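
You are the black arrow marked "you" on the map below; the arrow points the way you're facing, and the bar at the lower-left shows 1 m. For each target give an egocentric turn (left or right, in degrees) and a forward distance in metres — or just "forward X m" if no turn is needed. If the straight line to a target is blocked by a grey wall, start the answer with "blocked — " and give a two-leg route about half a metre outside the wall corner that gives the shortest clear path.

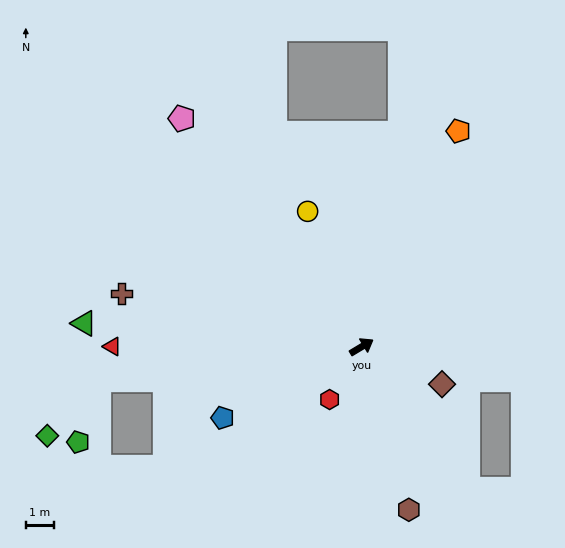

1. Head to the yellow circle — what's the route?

turn left 81°, forward 5.2 m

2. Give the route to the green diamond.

blocked — turn left 156°, forward 9.3 m, then turn left 40°, forward 2.7 m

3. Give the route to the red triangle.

turn left 149°, forward 8.8 m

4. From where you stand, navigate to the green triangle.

turn left 144°, forward 9.9 m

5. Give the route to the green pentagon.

blocked — turn left 156°, forward 9.3 m, then turn left 64°, forward 2.3 m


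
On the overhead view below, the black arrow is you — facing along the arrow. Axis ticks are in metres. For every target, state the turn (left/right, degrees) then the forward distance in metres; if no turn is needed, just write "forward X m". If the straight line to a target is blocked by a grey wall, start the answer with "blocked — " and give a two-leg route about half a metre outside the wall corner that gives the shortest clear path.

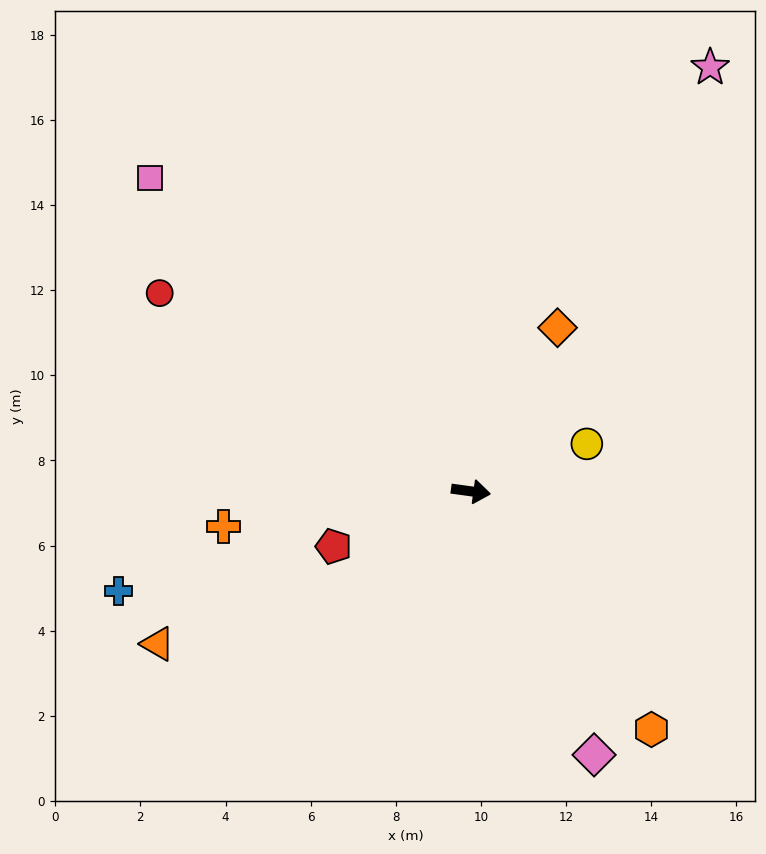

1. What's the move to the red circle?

turn left 155°, forward 8.7 m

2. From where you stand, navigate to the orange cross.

turn right 164°, forward 5.9 m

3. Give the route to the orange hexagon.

turn right 45°, forward 7.0 m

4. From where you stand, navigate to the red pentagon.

turn right 150°, forward 3.5 m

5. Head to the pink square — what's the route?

turn left 143°, forward 10.5 m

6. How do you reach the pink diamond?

turn right 57°, forward 6.8 m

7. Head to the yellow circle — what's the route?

turn left 30°, forward 2.9 m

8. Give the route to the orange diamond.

turn left 70°, forward 4.3 m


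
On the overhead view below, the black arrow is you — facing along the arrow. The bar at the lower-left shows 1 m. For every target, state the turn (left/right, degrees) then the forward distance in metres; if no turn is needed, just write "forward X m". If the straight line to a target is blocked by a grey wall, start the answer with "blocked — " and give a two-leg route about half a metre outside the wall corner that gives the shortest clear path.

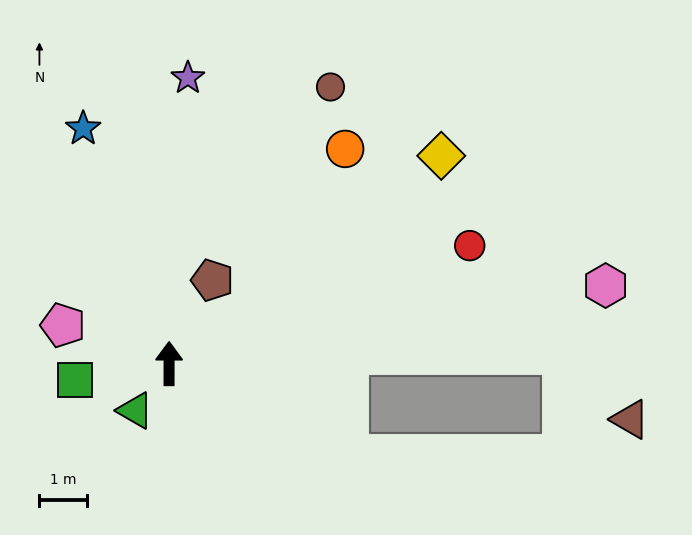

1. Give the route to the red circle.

turn right 68°, forward 6.8 m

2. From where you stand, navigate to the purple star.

turn right 4°, forward 6.0 m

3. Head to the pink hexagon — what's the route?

turn right 80°, forward 9.3 m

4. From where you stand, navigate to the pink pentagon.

turn left 70°, forward 2.4 m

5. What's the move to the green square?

turn left 100°, forward 2.0 m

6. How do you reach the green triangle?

turn left 144°, forward 1.2 m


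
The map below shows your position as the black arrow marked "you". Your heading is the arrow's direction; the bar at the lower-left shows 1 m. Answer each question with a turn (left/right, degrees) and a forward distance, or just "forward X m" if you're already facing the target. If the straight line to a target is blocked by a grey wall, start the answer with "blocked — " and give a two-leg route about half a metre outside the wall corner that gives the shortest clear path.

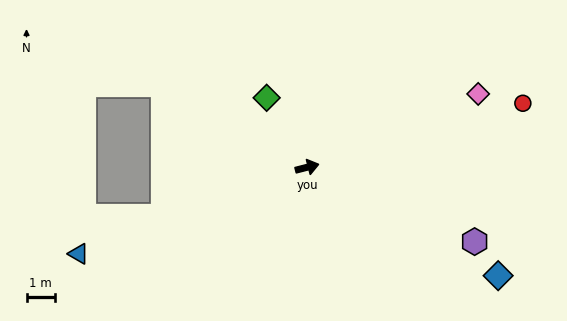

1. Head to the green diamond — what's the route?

turn left 106°, forward 2.8 m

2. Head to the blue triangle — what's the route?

turn right 174°, forward 8.6 m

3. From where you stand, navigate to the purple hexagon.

turn right 38°, forward 6.4 m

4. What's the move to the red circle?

turn left 2°, forward 7.9 m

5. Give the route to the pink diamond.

turn left 9°, forward 6.5 m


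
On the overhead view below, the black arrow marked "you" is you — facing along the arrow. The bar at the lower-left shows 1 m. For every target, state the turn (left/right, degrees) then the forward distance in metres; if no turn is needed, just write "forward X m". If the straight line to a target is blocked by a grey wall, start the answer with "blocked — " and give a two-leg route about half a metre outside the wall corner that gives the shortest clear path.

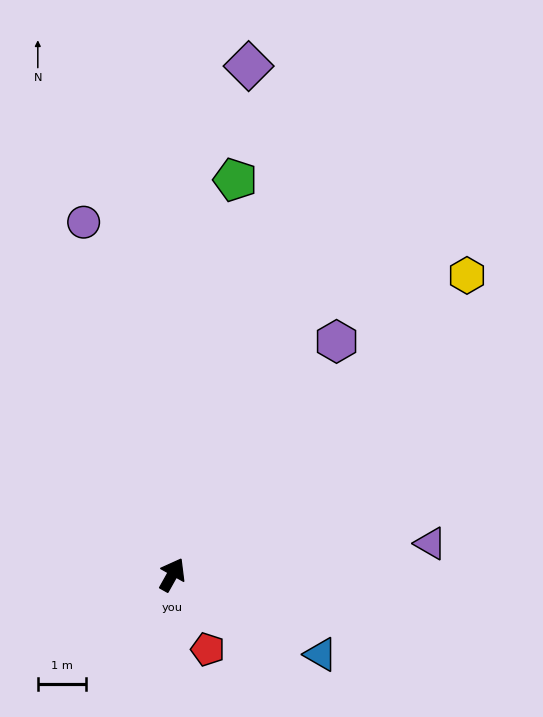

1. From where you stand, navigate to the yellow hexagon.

turn right 15°, forward 8.8 m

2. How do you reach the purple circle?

turn left 43°, forward 7.6 m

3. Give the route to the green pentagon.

turn left 20°, forward 8.4 m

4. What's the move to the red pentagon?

turn right 125°, forward 1.7 m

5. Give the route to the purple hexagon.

turn right 6°, forward 6.0 m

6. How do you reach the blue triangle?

turn right 89°, forward 3.5 m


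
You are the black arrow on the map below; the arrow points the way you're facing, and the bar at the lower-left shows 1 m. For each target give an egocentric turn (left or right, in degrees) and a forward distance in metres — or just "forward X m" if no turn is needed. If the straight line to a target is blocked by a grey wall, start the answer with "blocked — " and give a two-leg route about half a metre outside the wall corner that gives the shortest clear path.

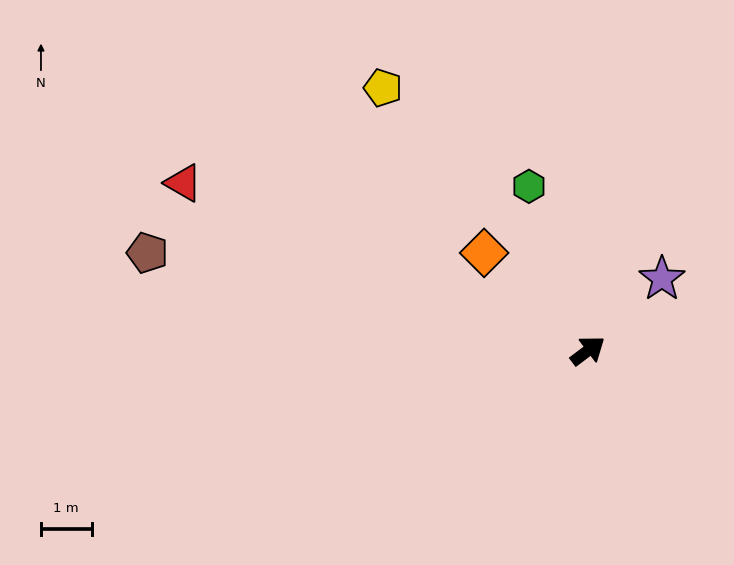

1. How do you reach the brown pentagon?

turn left 130°, forward 8.9 m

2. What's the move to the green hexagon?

turn left 73°, forward 3.4 m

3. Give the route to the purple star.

turn left 7°, forward 2.0 m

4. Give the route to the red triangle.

turn left 120°, forward 8.7 m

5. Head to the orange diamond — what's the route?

turn left 100°, forward 2.8 m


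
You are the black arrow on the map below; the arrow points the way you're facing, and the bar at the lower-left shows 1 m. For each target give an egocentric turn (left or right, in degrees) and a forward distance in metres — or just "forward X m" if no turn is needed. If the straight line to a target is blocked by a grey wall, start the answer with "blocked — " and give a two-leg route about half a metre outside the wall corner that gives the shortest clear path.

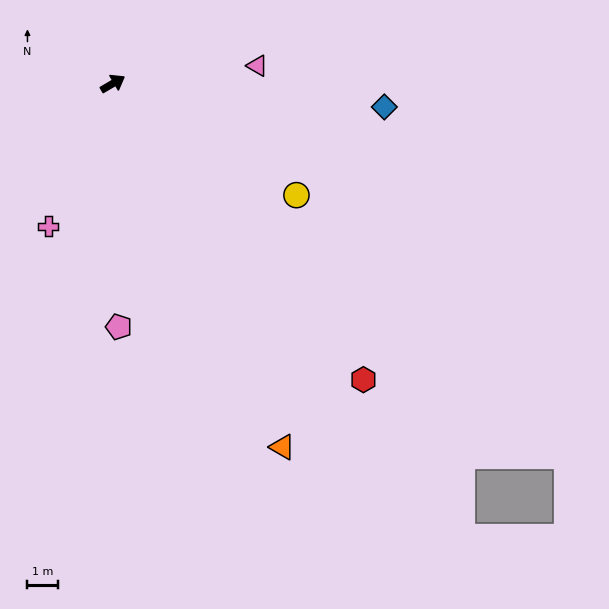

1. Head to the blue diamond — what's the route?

turn right 35°, forward 8.8 m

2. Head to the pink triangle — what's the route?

turn right 23°, forward 4.7 m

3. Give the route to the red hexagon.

turn right 80°, forward 12.6 m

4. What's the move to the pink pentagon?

turn right 119°, forward 7.9 m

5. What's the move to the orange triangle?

turn right 95°, forward 13.0 m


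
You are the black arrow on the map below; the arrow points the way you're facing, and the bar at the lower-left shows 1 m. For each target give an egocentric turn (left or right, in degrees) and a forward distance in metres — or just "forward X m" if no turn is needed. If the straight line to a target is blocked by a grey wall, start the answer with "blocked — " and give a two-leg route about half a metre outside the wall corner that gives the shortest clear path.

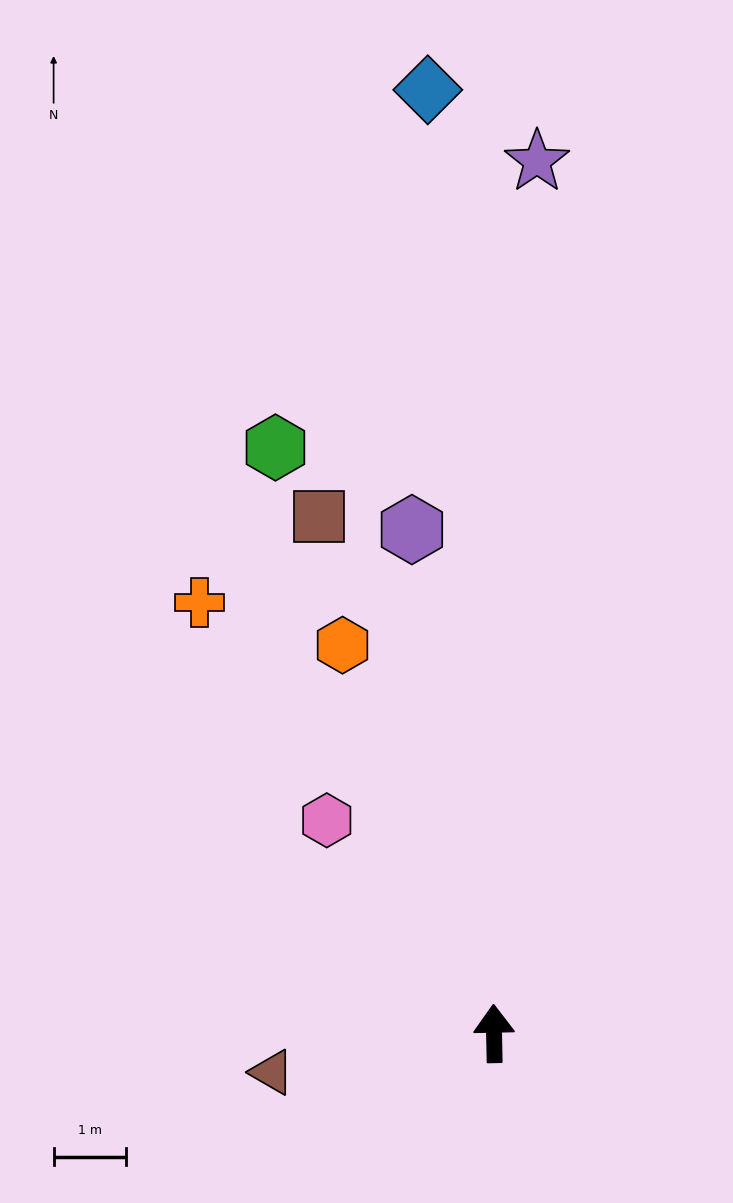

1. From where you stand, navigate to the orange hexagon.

turn left 20°, forward 5.7 m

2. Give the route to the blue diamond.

turn left 3°, forward 13.0 m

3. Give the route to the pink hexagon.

turn left 37°, forward 3.7 m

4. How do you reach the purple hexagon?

turn left 8°, forward 7.0 m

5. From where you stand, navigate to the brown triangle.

turn left 99°, forward 3.1 m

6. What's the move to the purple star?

turn right 4°, forward 12.0 m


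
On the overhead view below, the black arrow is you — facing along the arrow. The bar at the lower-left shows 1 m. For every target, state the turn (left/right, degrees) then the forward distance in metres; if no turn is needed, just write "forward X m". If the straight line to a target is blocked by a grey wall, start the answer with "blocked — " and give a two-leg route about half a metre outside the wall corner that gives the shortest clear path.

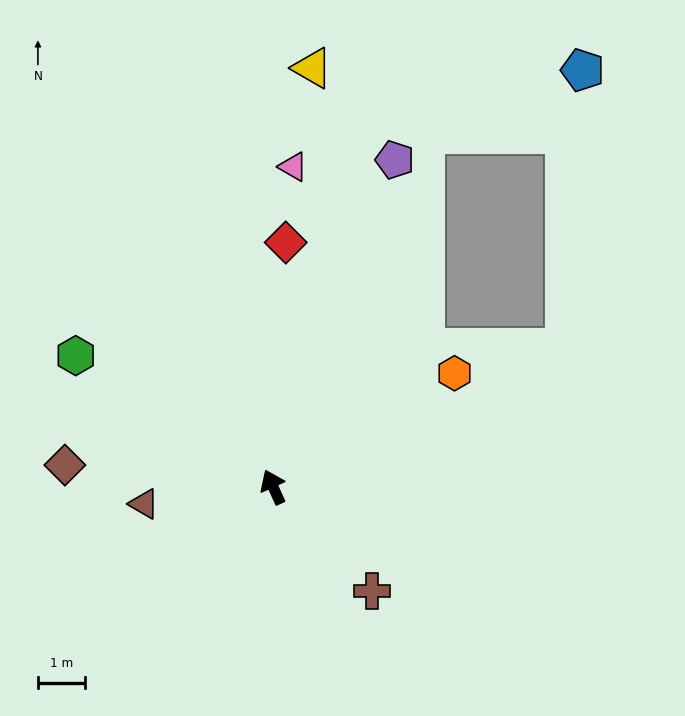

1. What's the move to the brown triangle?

turn left 73°, forward 2.8 m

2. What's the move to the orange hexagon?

turn right 82°, forward 4.5 m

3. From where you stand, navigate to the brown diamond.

turn left 60°, forward 4.4 m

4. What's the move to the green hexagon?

turn left 32°, forward 5.0 m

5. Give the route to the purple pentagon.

turn right 45°, forward 7.4 m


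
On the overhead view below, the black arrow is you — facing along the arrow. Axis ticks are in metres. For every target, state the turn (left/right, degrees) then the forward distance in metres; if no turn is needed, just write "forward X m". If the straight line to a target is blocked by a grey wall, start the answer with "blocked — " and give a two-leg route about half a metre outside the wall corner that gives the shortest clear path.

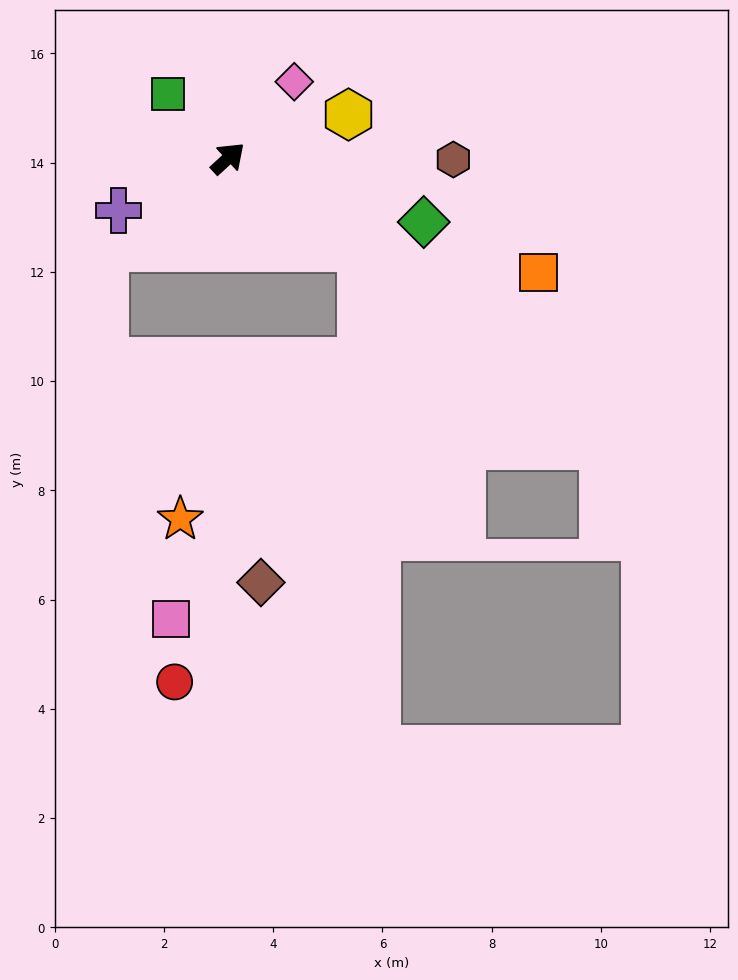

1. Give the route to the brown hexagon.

turn right 43°, forward 4.1 m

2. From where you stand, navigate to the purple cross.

turn left 163°, forward 2.2 m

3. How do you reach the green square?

turn left 90°, forward 1.6 m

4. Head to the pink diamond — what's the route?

turn left 7°, forward 1.9 m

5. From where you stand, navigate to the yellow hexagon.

turn right 23°, forward 2.3 m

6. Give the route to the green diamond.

turn right 61°, forward 3.8 m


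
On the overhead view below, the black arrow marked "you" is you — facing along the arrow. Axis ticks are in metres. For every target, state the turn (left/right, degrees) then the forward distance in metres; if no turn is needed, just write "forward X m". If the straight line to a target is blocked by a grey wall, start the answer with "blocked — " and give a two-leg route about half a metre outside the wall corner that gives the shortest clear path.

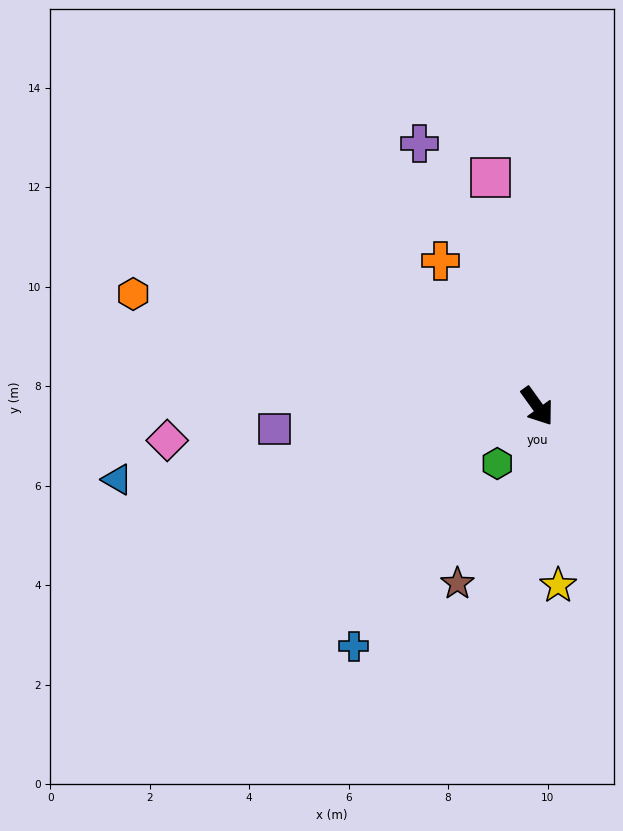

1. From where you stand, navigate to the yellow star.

turn right 29°, forward 3.6 m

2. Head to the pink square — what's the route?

turn left 156°, forward 4.7 m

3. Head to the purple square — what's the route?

turn right 121°, forward 5.3 m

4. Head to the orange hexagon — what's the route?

turn right 141°, forward 8.4 m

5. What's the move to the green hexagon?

turn right 71°, forward 1.4 m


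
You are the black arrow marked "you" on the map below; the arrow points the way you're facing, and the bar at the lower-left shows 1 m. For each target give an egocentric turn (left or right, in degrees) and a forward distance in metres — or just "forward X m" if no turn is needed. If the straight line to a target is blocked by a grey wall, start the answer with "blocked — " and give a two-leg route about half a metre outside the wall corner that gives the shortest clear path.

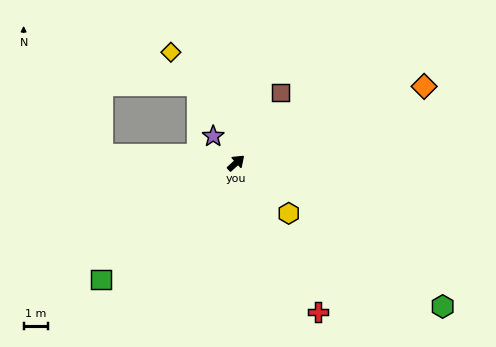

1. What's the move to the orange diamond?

turn right 20°, forward 8.3 m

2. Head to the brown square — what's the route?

turn left 16°, forward 3.4 m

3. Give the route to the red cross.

turn right 103°, forward 6.9 m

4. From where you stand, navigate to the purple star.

turn left 89°, forward 1.4 m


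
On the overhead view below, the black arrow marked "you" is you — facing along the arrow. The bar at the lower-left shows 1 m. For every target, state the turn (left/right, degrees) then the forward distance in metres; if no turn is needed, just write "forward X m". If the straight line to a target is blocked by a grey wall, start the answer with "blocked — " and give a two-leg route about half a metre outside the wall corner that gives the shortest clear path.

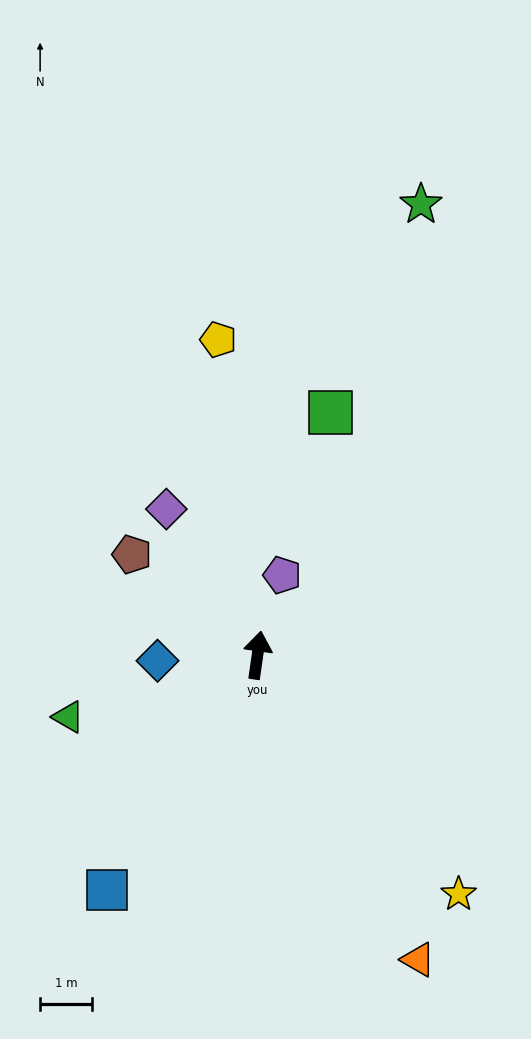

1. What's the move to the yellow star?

turn right 132°, forward 6.1 m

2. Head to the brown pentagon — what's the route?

turn left 59°, forward 3.1 m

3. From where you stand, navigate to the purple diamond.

turn left 40°, forward 3.3 m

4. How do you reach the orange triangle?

turn right 144°, forward 6.7 m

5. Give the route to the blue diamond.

turn left 101°, forward 1.9 m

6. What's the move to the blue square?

turn left 156°, forward 5.4 m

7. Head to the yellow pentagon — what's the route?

turn left 15°, forward 6.2 m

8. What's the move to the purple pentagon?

turn right 9°, forward 1.6 m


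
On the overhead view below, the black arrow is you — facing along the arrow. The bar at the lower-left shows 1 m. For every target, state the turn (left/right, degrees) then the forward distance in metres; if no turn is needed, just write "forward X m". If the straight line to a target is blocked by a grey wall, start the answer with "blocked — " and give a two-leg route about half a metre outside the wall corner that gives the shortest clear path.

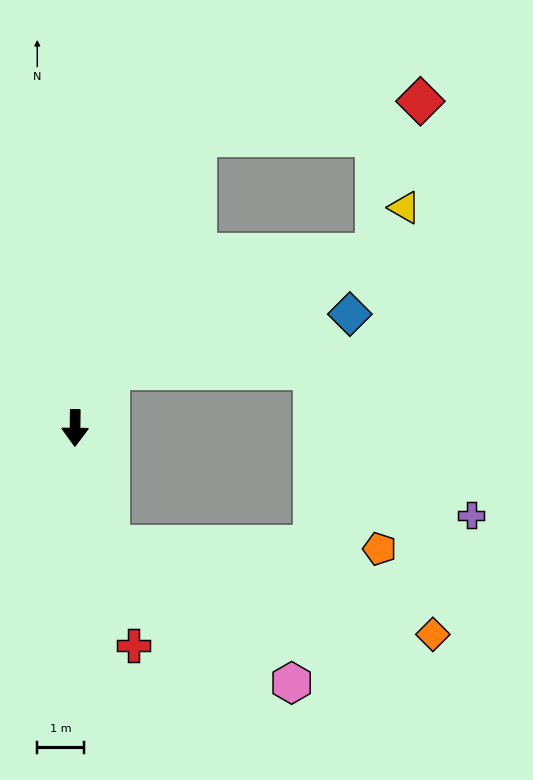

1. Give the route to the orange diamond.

blocked — turn left 17°, forward 2.6 m, then turn left 58°, forward 7.1 m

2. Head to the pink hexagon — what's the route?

blocked — turn left 17°, forward 2.6 m, then turn left 36°, forward 4.8 m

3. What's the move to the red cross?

turn left 16°, forward 4.8 m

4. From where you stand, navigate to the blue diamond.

blocked — turn left 150°, forward 1.4 m, then turn right 46°, forward 5.2 m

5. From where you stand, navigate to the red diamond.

blocked — turn left 158°, forward 6.7 m, then turn right 58°, forward 4.8 m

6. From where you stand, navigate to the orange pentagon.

blocked — turn left 17°, forward 2.6 m, then turn left 73°, forward 5.7 m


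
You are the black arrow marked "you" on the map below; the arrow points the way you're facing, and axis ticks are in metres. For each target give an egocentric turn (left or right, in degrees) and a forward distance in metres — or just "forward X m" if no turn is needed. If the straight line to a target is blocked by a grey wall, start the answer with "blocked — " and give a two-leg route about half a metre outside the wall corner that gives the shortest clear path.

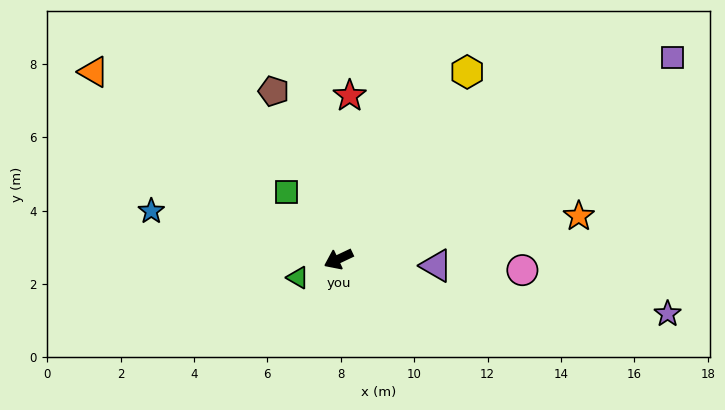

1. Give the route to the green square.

turn right 78°, forward 2.3 m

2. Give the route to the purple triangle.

turn left 151°, forward 2.7 m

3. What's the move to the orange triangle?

turn right 63°, forward 8.4 m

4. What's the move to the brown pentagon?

turn right 94°, forward 4.9 m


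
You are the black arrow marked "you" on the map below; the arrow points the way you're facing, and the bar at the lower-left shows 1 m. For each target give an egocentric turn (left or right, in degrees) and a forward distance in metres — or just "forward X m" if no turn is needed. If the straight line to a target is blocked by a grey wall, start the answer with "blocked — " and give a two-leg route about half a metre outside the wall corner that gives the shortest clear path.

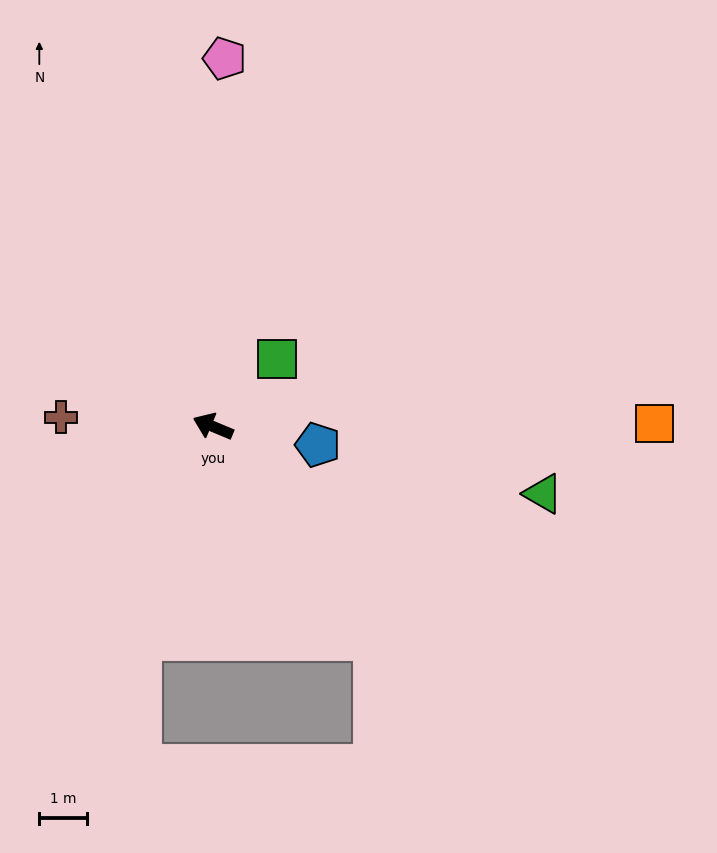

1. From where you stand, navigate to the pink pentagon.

turn right 69°, forward 7.8 m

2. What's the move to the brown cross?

turn left 19°, forward 3.2 m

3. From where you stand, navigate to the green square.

turn right 111°, forward 2.0 m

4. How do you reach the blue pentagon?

turn right 167°, forward 2.2 m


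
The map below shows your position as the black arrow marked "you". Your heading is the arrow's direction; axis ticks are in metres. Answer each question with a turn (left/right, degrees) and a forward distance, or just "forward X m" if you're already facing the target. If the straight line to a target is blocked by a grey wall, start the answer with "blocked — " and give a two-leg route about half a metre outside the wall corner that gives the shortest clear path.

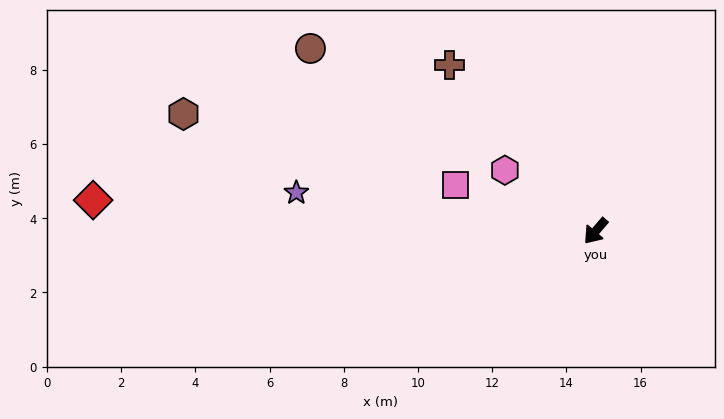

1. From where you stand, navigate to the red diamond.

turn right 53°, forward 13.6 m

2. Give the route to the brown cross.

turn right 98°, forward 6.0 m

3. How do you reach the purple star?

turn right 57°, forward 8.1 m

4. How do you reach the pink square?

turn right 68°, forward 4.0 m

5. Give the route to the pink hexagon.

turn right 83°, forward 2.9 m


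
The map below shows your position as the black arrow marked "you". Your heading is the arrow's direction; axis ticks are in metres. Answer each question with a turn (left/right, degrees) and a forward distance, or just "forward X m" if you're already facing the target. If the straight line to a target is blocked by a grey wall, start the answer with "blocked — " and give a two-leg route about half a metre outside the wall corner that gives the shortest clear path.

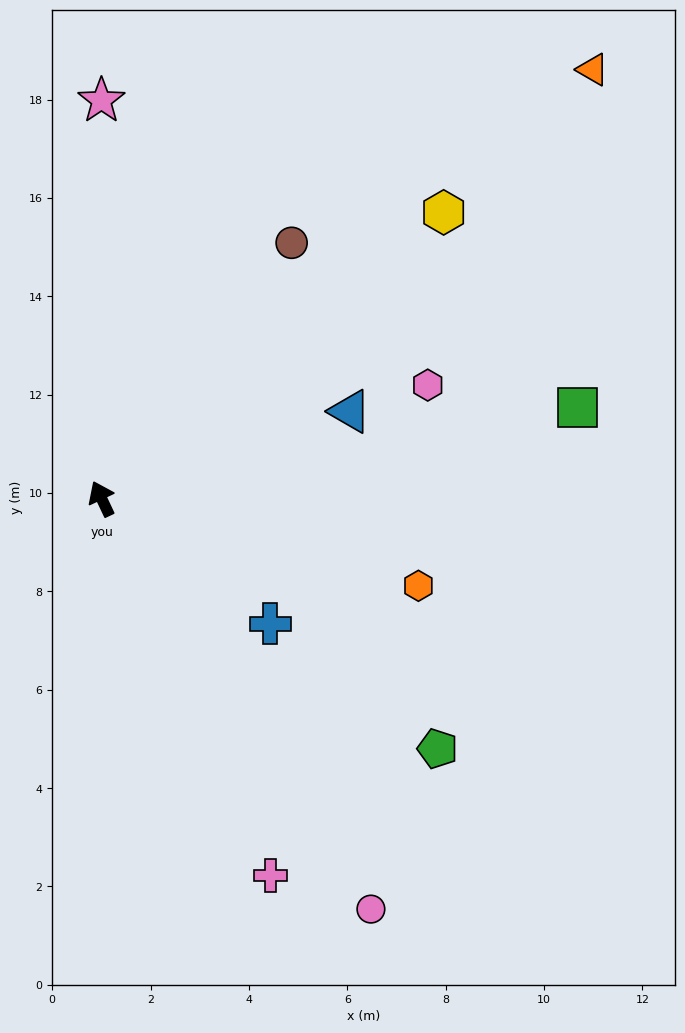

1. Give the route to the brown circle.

turn right 62°, forward 6.5 m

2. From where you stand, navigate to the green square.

turn right 104°, forward 9.9 m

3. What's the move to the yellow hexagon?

turn right 75°, forward 9.1 m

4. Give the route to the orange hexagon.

turn right 131°, forward 6.7 m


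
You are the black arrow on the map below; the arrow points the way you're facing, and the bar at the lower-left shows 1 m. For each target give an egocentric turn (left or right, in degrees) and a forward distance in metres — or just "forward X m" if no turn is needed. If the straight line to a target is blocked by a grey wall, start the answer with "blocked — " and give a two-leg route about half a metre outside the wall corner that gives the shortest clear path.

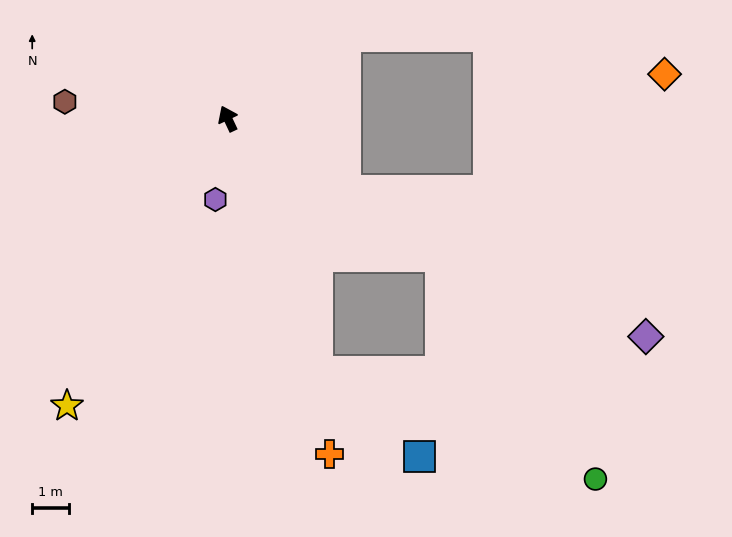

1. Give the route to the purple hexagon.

turn left 146°, forward 2.2 m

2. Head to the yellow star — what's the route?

turn left 126°, forward 9.0 m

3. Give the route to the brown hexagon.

turn left 59°, forward 4.5 m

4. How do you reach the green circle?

blocked — turn right 148°, forward 6.9 m, then turn right 22°, forward 7.4 m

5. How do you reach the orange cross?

turn left 172°, forward 9.6 m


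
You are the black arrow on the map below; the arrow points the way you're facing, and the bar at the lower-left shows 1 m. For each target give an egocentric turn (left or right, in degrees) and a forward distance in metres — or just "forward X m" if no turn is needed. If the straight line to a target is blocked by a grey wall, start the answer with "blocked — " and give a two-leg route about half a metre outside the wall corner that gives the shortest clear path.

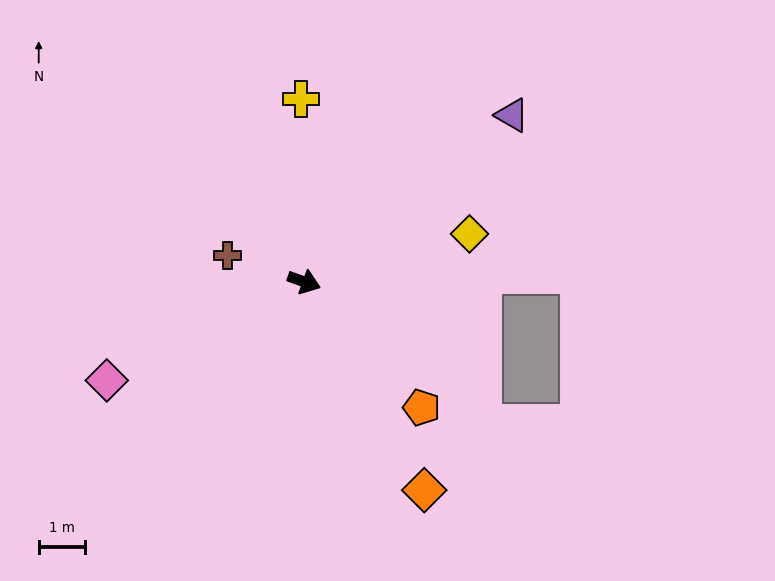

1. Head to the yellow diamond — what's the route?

turn left 36°, forward 3.7 m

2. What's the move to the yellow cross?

turn left 111°, forward 3.9 m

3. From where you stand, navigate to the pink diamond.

turn right 134°, forward 4.8 m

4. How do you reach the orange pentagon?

turn right 27°, forward 3.7 m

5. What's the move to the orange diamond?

turn right 40°, forward 5.2 m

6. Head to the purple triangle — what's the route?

turn left 58°, forward 5.7 m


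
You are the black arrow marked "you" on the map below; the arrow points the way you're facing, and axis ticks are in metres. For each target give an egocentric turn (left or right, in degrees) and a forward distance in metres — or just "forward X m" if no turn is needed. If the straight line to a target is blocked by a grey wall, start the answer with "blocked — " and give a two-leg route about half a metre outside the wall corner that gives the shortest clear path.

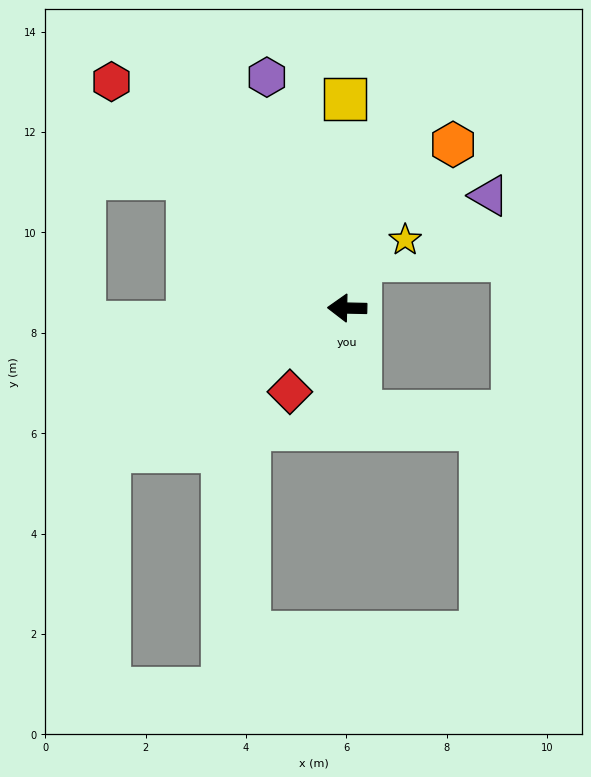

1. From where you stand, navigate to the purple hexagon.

turn right 70°, forward 4.9 m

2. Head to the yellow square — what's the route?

turn right 88°, forward 4.2 m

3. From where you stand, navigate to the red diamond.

turn left 57°, forward 2.0 m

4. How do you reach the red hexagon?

turn right 43°, forward 6.5 m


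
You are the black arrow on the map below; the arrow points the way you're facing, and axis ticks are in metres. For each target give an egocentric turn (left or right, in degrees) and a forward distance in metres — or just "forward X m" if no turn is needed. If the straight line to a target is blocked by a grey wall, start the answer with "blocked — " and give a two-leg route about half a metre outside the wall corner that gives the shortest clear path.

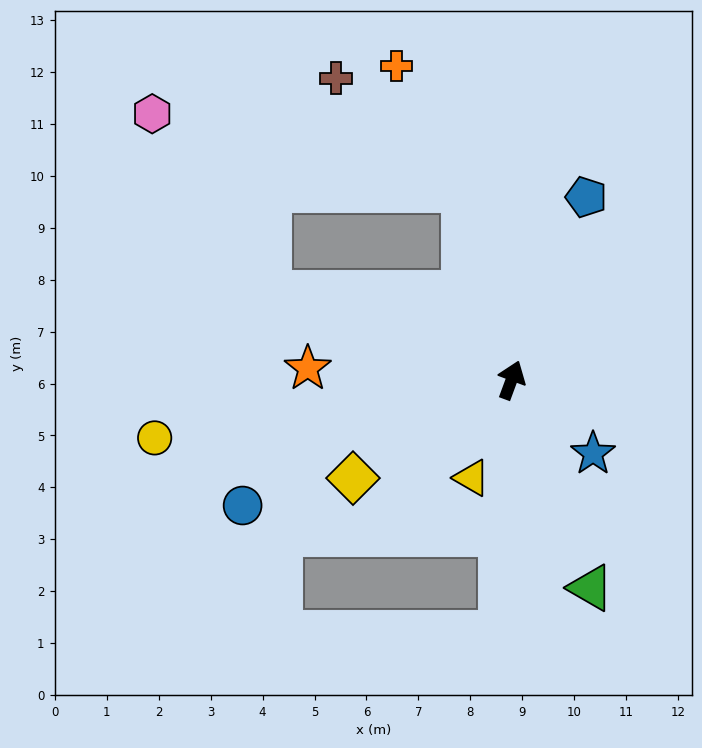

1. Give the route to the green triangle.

turn right 139°, forward 4.3 m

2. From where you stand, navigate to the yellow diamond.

turn left 142°, forward 3.6 m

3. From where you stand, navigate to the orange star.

turn left 107°, forward 3.9 m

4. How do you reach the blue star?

turn right 112°, forward 2.1 m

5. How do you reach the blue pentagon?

forward 3.8 m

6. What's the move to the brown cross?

blocked — turn left 35°, forward 3.8 m, then turn left 34°, forward 3.3 m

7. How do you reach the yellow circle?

turn left 120°, forward 7.0 m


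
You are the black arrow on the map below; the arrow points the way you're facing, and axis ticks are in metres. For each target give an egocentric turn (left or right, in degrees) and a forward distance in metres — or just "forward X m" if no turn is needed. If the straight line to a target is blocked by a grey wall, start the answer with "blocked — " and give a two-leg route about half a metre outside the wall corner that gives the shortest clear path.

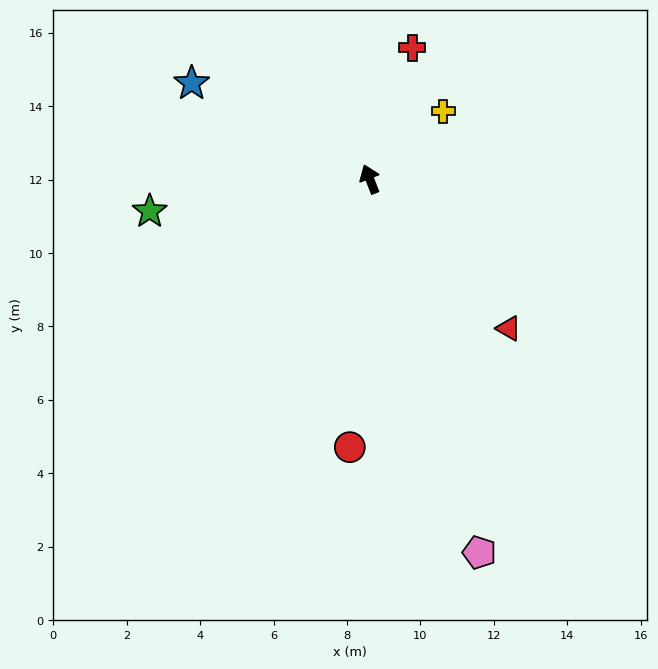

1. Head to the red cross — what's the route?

turn right 39°, forward 3.8 m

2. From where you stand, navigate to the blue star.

turn left 40°, forward 5.5 m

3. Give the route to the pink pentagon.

turn left 175°, forward 10.6 m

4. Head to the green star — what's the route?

turn left 77°, forward 6.1 m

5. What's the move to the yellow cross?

turn right 69°, forward 2.7 m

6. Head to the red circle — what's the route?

turn left 154°, forward 7.3 m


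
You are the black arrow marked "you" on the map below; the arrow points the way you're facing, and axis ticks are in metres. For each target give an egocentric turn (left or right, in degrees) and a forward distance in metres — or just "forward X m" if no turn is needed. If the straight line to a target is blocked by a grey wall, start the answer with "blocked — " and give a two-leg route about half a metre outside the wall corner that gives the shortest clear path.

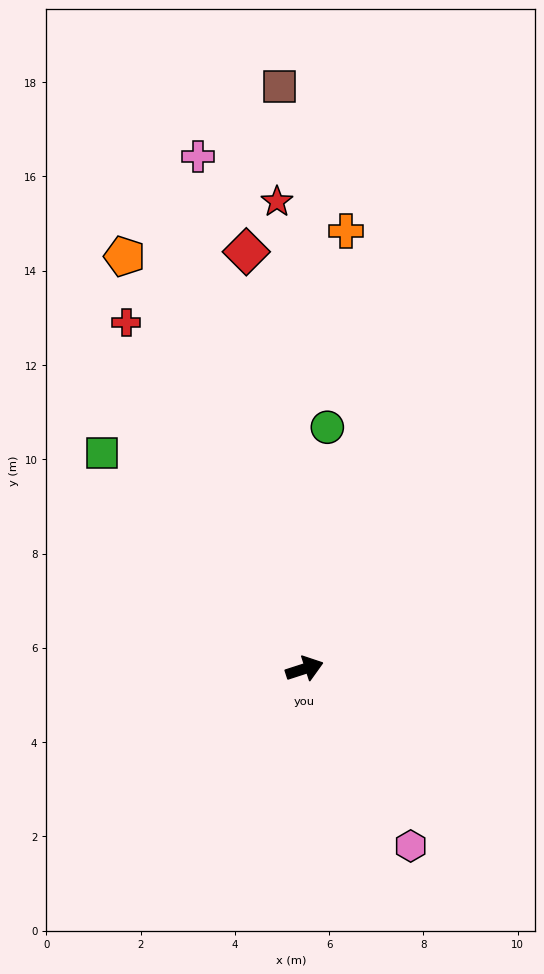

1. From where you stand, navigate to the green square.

turn left 115°, forward 6.3 m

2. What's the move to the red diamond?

turn left 80°, forward 8.9 m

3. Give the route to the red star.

turn left 75°, forward 9.9 m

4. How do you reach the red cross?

turn left 99°, forward 8.3 m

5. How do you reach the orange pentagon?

turn left 96°, forward 9.5 m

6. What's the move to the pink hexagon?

turn right 77°, forward 4.4 m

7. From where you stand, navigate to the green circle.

turn left 67°, forward 5.1 m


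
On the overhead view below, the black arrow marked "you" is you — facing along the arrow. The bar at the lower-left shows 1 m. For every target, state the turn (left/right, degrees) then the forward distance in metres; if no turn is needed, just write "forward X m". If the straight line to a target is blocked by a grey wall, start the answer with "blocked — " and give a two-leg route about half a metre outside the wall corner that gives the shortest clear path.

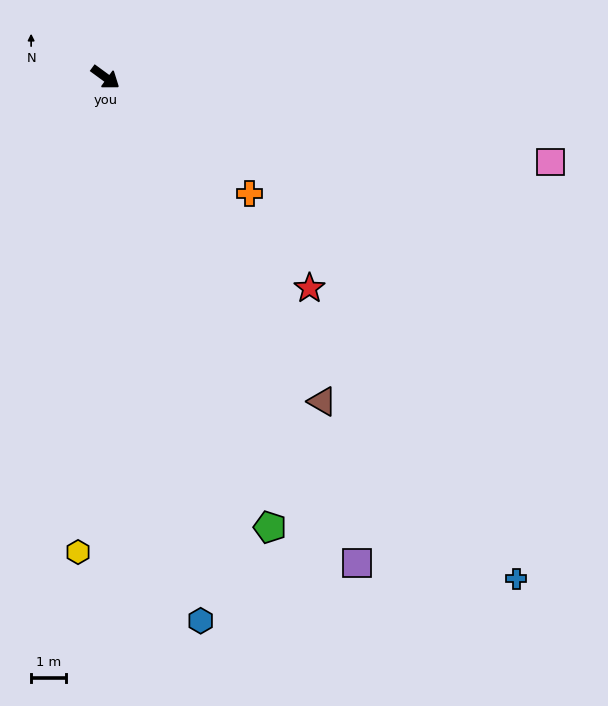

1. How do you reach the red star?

turn right 10°, forward 8.5 m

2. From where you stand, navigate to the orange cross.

turn right 3°, forward 5.3 m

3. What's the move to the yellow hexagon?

turn right 57°, forward 13.7 m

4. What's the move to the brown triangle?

turn right 20°, forward 11.3 m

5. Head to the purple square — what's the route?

turn right 26°, forward 15.8 m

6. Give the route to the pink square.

turn left 25°, forward 13.1 m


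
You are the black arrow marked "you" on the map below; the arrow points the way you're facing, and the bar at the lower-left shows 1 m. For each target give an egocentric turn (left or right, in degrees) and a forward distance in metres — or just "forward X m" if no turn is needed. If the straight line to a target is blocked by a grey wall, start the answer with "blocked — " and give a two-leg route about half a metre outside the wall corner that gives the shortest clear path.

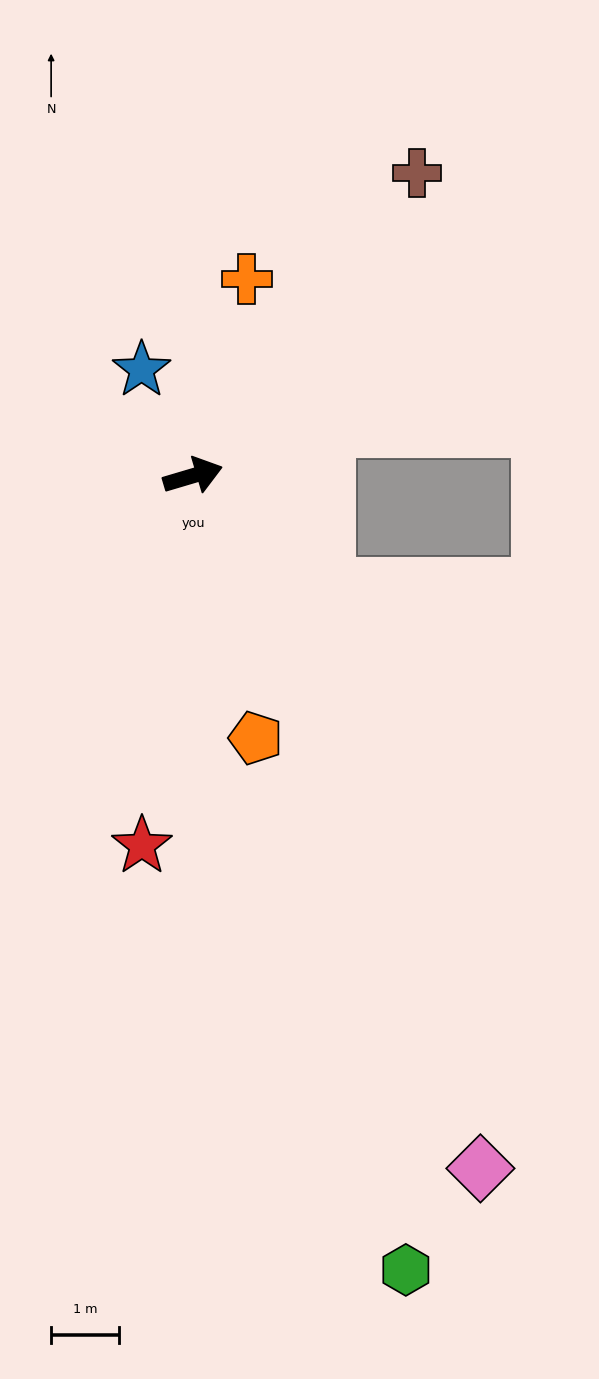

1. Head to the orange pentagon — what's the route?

turn right 93°, forward 3.9 m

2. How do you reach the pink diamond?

turn right 84°, forward 11.0 m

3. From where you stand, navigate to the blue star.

turn left 99°, forward 1.7 m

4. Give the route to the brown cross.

turn left 37°, forward 5.5 m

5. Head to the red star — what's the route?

turn right 114°, forward 5.5 m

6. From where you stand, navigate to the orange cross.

turn left 58°, forward 3.0 m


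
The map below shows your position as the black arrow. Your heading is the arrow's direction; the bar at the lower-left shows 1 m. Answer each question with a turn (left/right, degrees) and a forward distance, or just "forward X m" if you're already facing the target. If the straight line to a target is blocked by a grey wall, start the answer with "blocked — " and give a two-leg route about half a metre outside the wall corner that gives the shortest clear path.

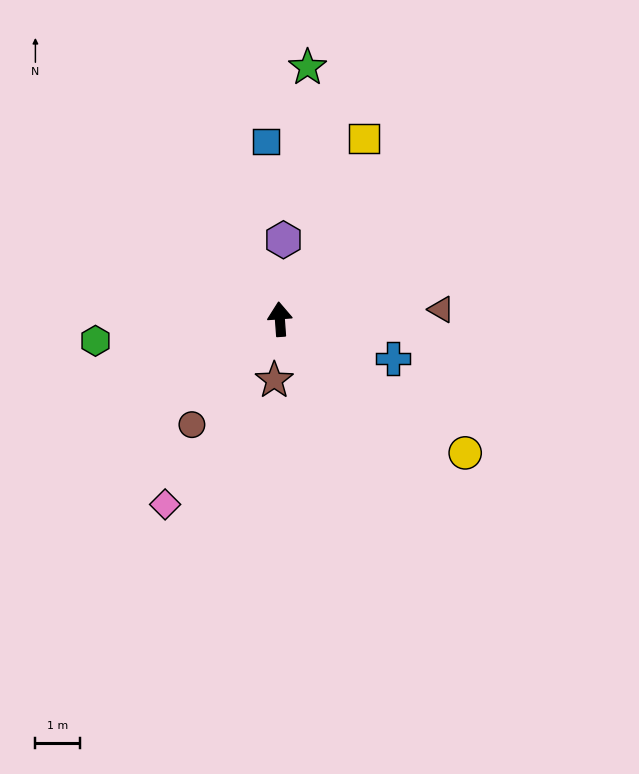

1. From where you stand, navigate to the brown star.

turn left 171°, forward 1.4 m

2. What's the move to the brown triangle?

turn right 91°, forward 3.7 m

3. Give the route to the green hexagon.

turn left 93°, forward 4.2 m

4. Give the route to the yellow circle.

turn right 130°, forward 5.2 m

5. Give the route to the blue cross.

turn right 113°, forward 2.7 m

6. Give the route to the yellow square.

turn right 29°, forward 4.5 m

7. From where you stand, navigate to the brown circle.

turn left 136°, forward 3.1 m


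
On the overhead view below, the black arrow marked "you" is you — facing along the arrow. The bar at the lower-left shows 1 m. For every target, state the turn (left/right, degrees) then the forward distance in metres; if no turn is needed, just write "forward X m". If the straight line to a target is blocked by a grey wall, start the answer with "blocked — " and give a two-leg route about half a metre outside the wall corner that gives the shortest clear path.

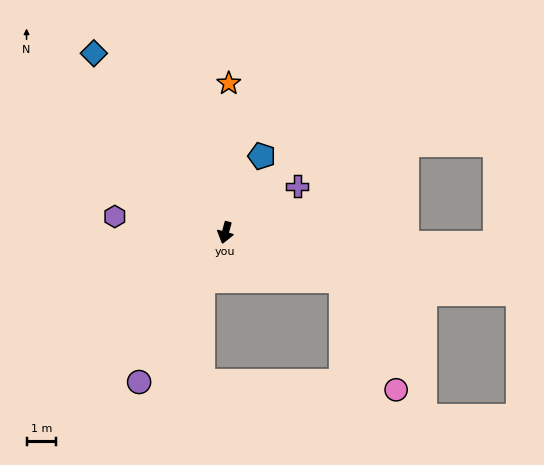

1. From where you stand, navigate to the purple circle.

turn right 15°, forward 5.9 m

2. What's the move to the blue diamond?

turn right 129°, forward 7.6 m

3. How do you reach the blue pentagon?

turn left 170°, forward 2.9 m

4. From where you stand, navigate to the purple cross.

turn left 138°, forward 2.9 m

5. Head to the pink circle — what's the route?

blocked — turn left 83°, forward 4.3 m, then turn right 41°, forward 4.2 m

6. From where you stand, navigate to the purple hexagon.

turn right 83°, forward 3.8 m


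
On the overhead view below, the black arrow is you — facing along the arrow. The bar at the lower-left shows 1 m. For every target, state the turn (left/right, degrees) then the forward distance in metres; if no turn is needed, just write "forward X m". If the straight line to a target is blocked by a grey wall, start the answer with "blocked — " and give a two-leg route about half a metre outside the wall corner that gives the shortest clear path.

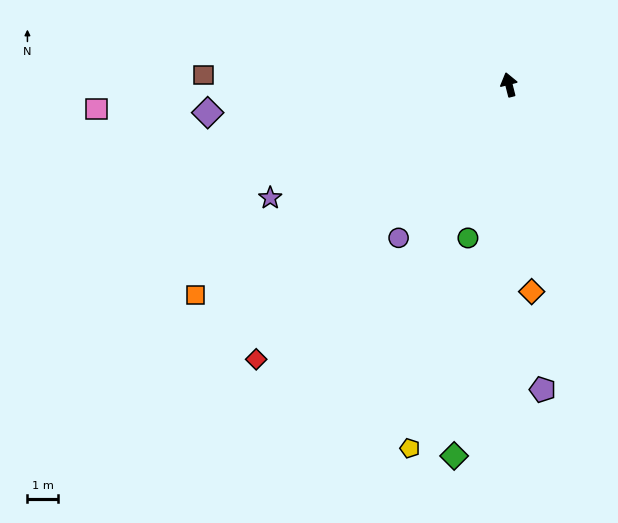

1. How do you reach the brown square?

turn left 74°, forward 10.0 m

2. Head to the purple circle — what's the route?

turn left 130°, forward 6.2 m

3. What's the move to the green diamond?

turn left 157°, forward 12.3 m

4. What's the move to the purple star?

turn left 101°, forward 8.6 m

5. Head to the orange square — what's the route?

turn left 110°, forward 12.3 m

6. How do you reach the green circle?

turn left 151°, forward 5.2 m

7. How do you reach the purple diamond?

turn left 81°, forward 9.9 m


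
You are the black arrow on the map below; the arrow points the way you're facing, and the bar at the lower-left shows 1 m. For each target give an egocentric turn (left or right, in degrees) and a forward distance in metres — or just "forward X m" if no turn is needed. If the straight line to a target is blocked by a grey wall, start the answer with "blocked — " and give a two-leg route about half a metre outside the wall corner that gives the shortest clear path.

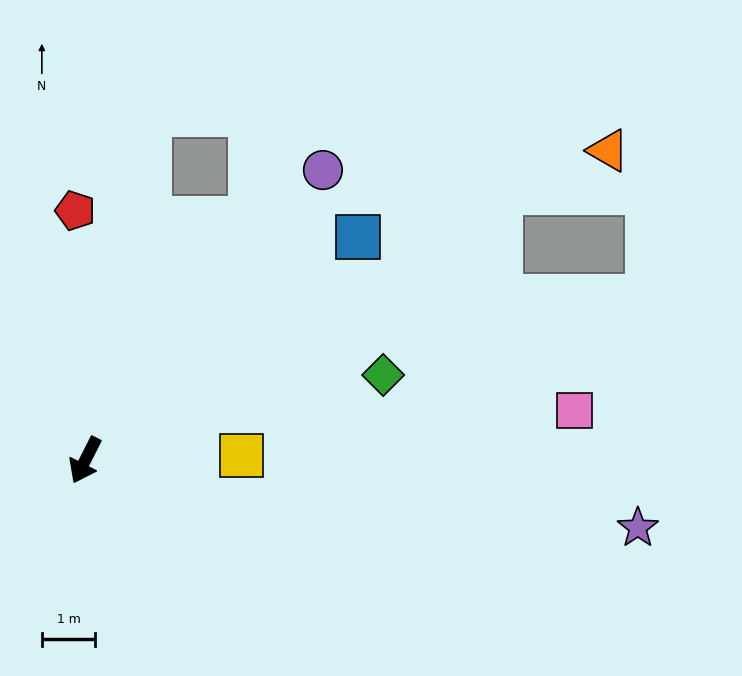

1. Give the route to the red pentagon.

turn right 151°, forward 4.7 m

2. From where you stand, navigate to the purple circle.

turn left 167°, forward 7.0 m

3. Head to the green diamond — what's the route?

turn left 133°, forward 5.8 m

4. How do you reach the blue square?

turn left 156°, forward 6.6 m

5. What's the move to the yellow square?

turn left 119°, forward 2.9 m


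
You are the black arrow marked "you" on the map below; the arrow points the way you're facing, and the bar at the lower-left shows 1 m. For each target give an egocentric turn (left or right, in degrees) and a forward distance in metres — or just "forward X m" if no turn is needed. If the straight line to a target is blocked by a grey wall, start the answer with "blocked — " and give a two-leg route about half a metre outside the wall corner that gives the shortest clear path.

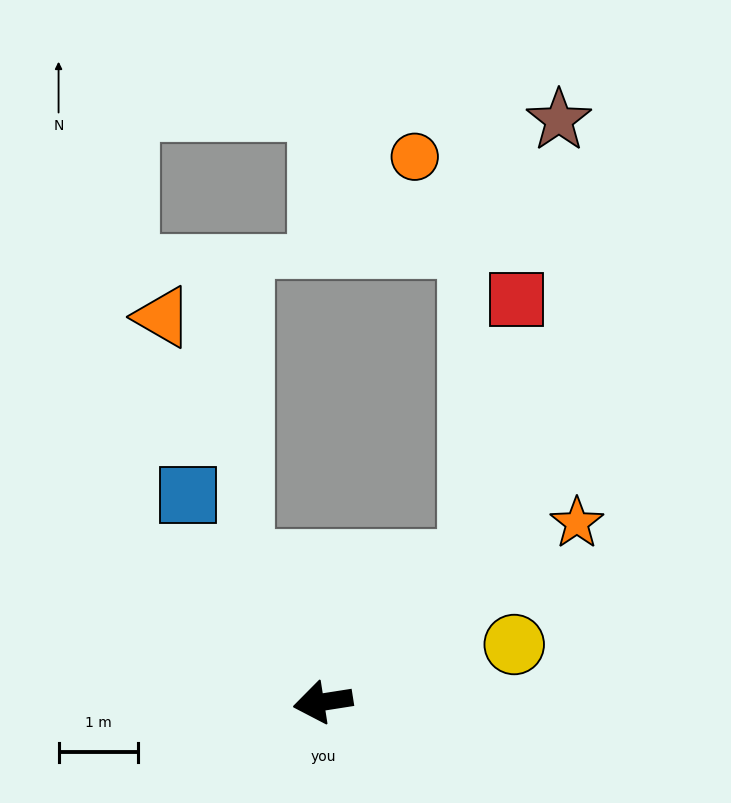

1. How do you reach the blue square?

turn right 66°, forward 3.1 m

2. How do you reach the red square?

blocked — turn right 146°, forward 2.6 m, then turn left 37°, forward 3.4 m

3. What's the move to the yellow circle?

turn right 172°, forward 2.5 m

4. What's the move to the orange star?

turn right 154°, forward 3.9 m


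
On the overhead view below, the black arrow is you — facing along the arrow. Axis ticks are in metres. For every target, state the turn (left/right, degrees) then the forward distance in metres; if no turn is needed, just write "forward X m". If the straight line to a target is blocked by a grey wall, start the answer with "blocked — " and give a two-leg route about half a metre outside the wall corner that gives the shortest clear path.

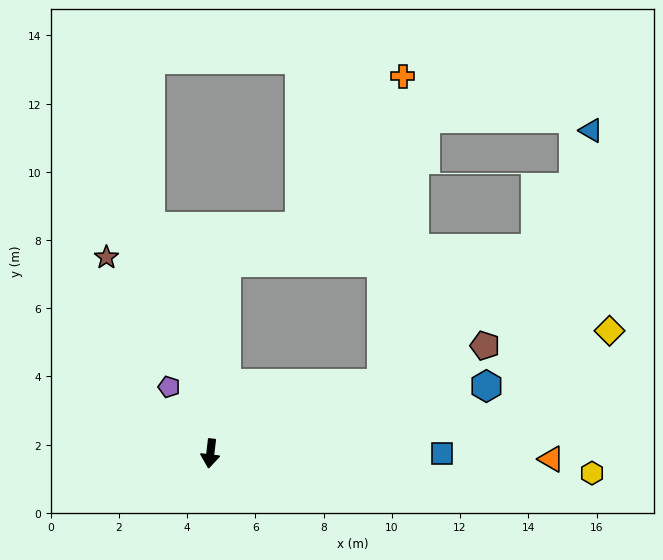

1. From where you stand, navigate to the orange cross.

blocked — turn left 119°, forward 5.4 m, then turn left 64°, forward 9.0 m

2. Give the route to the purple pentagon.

turn right 141°, forward 2.3 m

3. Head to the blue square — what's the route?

turn left 97°, forward 6.8 m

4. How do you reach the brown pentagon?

turn left 118°, forward 8.6 m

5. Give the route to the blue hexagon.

turn left 111°, forward 8.3 m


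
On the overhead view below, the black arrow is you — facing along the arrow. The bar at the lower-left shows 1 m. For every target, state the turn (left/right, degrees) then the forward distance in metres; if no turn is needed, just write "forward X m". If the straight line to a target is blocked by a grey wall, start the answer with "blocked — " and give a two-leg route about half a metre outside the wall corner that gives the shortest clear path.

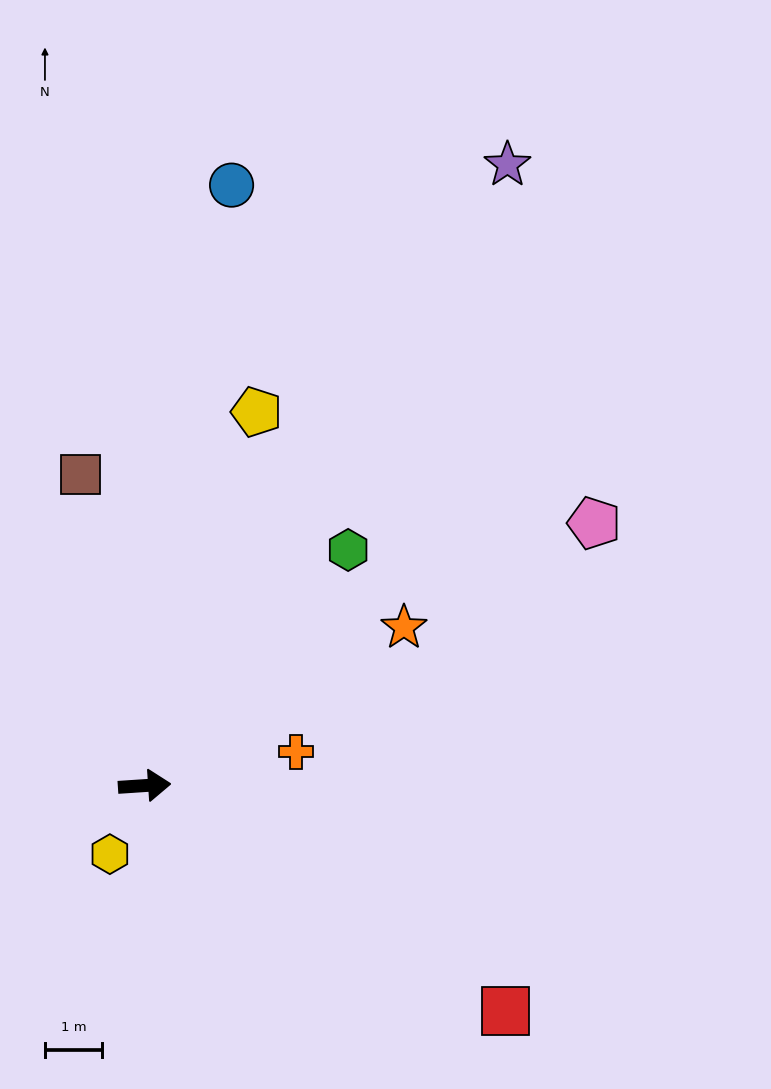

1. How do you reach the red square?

turn right 36°, forward 7.4 m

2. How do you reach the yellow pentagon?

turn left 70°, forward 6.8 m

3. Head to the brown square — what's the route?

turn left 98°, forward 5.6 m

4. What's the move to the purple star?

turn left 56°, forward 12.6 m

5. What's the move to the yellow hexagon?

turn right 121°, forward 1.3 m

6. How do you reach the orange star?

turn left 28°, forward 5.3 m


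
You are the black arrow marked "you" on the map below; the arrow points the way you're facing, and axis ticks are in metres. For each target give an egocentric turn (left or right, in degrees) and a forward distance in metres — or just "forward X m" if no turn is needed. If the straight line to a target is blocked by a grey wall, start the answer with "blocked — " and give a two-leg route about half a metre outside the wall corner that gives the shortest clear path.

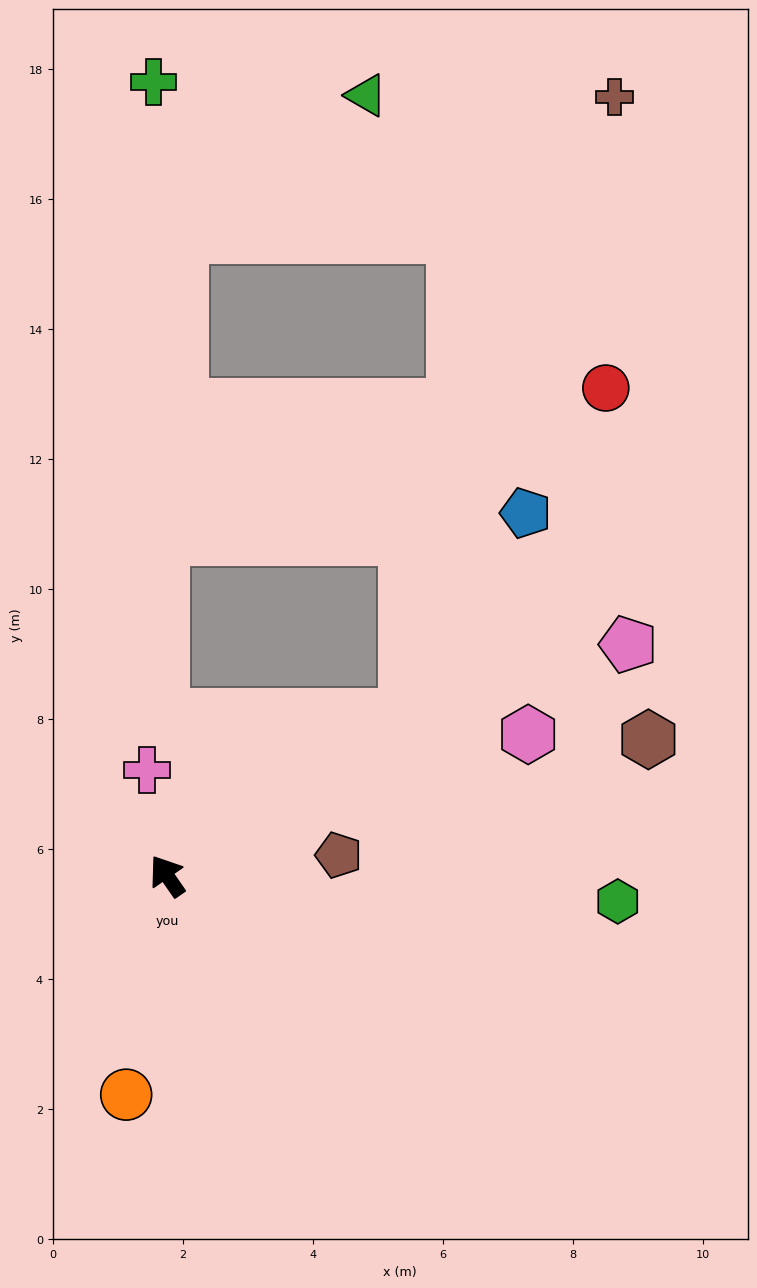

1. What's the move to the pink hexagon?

turn right 103°, forward 6.0 m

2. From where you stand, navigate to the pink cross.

turn right 24°, forward 1.7 m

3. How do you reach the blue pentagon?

blocked — turn right 91°, forward 4.4 m, then turn left 26°, forward 3.6 m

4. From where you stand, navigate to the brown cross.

blocked — turn right 91°, forward 4.4 m, then turn left 38°, forward 10.1 m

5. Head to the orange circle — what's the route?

turn left 135°, forward 3.4 m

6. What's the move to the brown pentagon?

turn right 118°, forward 2.7 m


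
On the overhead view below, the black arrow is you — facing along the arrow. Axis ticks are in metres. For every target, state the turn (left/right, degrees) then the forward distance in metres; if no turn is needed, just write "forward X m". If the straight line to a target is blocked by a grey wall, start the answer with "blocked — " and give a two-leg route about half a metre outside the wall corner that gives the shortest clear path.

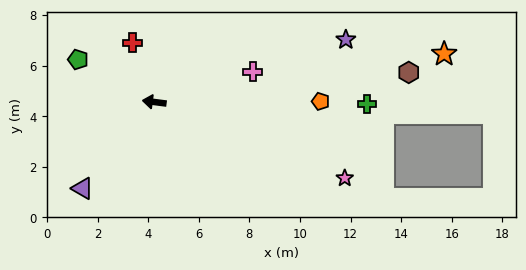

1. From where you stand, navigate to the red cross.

turn right 62°, forward 2.5 m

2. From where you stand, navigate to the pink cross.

turn right 156°, forward 4.1 m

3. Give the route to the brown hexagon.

turn right 166°, forward 10.1 m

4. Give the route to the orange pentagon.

turn right 172°, forward 6.6 m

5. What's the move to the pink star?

turn left 166°, forward 8.1 m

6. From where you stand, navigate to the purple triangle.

turn left 58°, forward 4.4 m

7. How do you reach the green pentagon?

turn right 22°, forward 3.4 m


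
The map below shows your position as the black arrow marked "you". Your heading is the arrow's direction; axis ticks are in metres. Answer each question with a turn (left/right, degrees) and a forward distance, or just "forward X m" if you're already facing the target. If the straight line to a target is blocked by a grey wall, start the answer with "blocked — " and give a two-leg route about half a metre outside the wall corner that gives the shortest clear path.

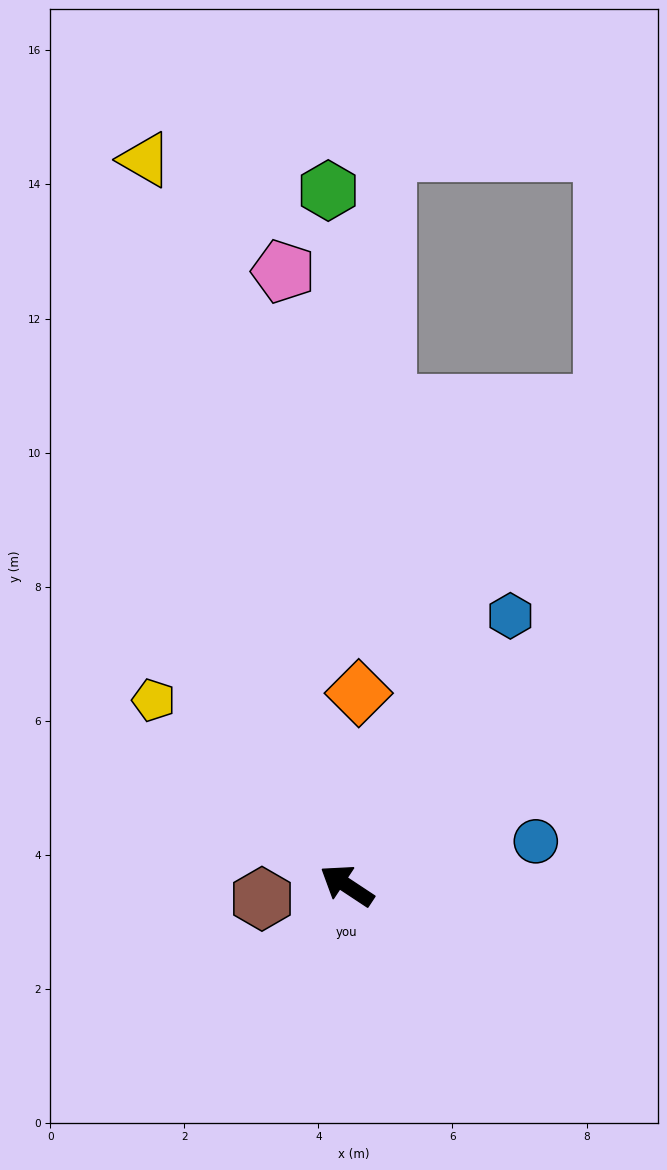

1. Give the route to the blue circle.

turn right 133°, forward 2.9 m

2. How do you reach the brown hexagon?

turn left 42°, forward 1.3 m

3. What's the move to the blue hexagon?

turn right 88°, forward 4.7 m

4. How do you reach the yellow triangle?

turn right 41°, forward 11.2 m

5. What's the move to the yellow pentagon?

turn right 10°, forward 4.0 m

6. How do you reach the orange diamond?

turn right 60°, forward 2.9 m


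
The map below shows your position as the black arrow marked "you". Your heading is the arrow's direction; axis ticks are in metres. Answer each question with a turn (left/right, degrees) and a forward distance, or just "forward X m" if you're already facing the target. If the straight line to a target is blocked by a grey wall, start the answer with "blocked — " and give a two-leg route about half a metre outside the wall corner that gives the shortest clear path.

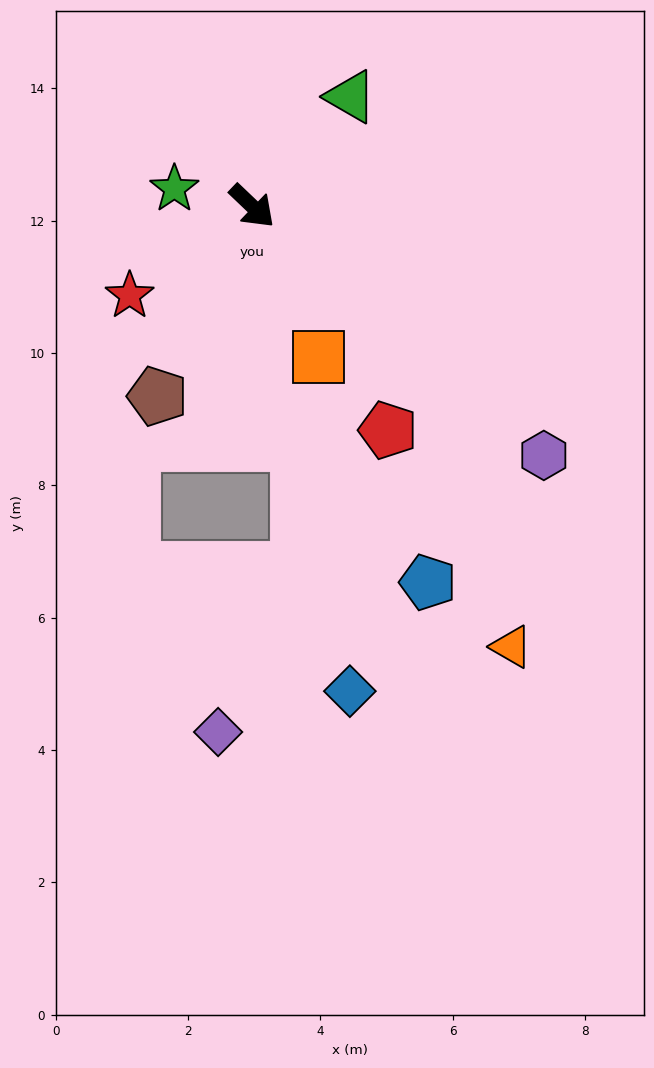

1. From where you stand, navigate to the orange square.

turn right 23°, forward 2.5 m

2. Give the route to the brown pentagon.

turn right 73°, forward 3.2 m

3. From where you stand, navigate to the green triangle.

turn left 92°, forward 2.2 m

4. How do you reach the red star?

turn right 100°, forward 2.3 m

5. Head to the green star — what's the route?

turn right 149°, forward 1.2 m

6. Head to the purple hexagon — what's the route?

turn left 3°, forward 5.8 m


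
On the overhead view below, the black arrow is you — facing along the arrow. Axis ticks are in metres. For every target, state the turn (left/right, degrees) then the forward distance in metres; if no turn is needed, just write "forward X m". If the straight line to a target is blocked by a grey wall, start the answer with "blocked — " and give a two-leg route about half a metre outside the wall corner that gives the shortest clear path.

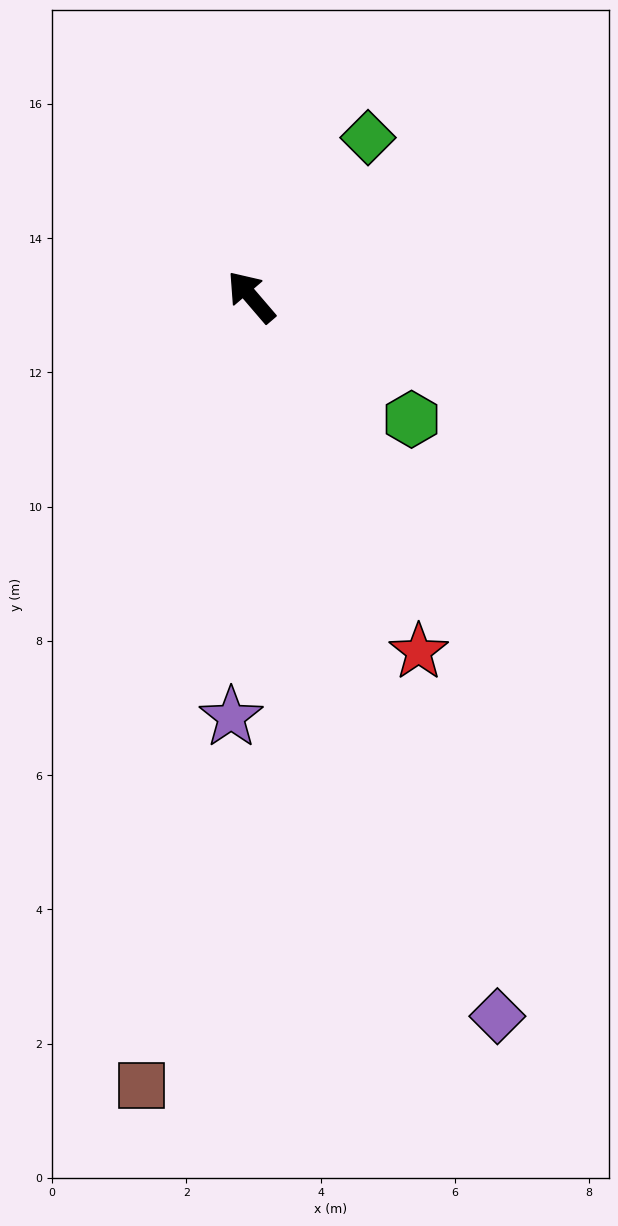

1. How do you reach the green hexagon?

turn right 168°, forward 3.0 m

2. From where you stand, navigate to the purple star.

turn left 137°, forward 6.3 m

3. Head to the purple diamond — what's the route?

turn left 158°, forward 11.3 m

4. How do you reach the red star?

turn left 165°, forward 5.8 m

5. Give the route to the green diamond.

turn right 77°, forward 2.9 m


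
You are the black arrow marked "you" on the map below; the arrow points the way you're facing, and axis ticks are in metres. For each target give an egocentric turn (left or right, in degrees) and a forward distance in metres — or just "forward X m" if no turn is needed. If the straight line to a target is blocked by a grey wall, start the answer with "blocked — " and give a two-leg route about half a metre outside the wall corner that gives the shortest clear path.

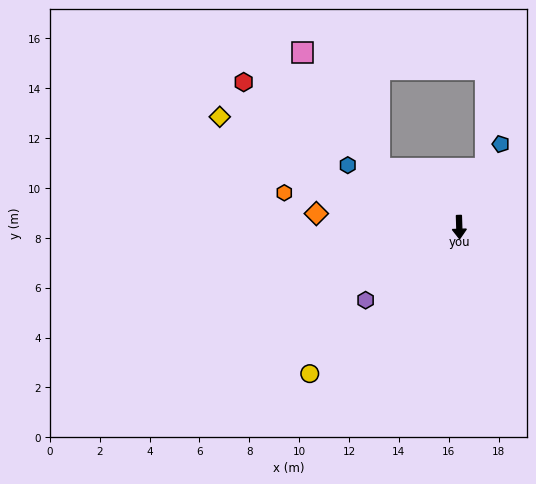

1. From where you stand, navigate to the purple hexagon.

turn right 54°, forward 4.8 m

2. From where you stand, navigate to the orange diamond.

turn right 97°, forward 5.8 m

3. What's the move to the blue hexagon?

turn right 121°, forward 5.1 m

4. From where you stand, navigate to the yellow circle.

turn right 47°, forward 8.4 m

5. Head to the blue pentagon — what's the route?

turn left 152°, forward 3.7 m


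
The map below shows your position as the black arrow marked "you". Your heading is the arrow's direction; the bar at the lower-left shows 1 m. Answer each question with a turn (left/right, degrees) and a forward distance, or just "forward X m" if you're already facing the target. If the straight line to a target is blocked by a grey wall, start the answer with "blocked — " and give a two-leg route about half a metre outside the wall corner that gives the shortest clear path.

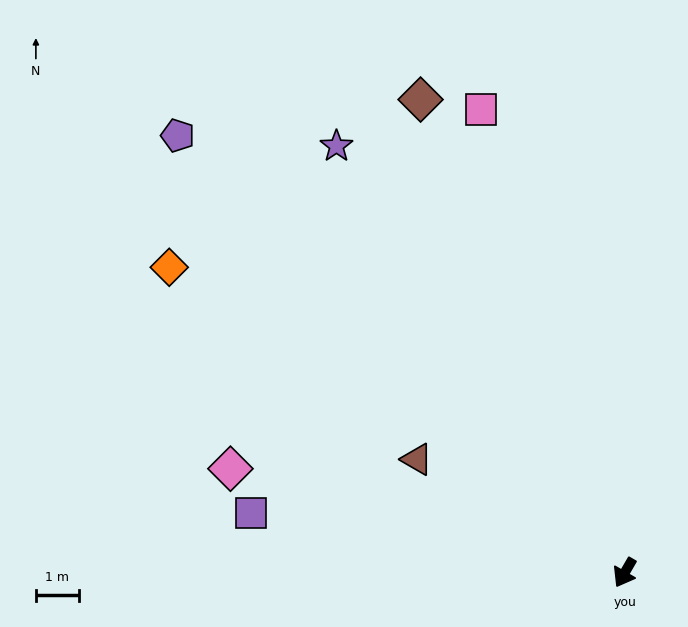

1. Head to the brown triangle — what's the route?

turn right 89°, forward 5.5 m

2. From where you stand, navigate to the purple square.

turn right 69°, forward 8.8 m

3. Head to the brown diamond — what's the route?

turn right 127°, forward 11.9 m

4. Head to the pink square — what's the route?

turn right 133°, forward 11.2 m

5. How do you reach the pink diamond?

turn right 75°, forward 9.4 m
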